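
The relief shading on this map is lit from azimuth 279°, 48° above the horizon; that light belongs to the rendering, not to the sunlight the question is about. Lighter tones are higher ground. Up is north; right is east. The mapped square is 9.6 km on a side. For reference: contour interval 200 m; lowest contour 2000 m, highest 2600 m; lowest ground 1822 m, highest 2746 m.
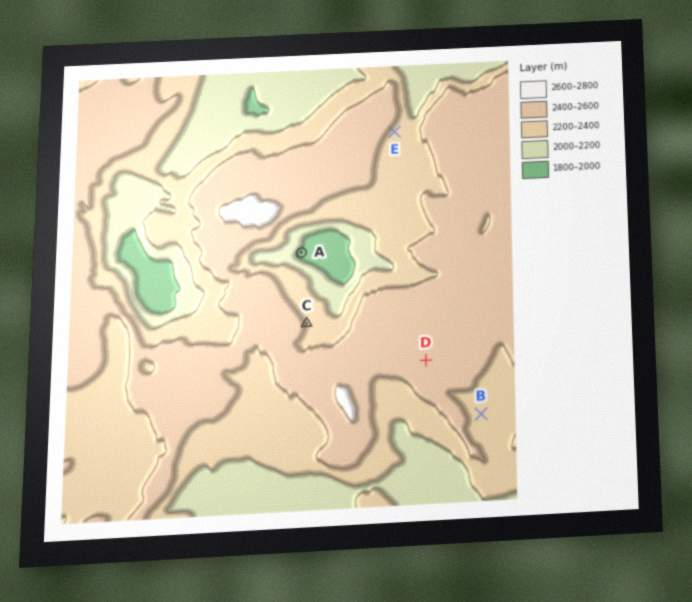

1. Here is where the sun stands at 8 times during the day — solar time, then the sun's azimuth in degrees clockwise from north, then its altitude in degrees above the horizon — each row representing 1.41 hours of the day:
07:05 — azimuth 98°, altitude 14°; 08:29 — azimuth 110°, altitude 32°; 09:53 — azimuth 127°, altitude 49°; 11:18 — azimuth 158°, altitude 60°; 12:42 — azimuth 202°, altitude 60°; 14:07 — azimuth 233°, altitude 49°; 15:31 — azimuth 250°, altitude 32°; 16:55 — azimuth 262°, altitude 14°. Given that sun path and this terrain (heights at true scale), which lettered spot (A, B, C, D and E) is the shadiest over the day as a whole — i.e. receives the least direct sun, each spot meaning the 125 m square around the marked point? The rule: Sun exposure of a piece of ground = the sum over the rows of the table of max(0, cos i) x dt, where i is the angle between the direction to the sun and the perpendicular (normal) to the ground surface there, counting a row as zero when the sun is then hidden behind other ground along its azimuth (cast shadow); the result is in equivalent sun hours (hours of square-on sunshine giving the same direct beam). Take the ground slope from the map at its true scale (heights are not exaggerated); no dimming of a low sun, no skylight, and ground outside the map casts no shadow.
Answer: C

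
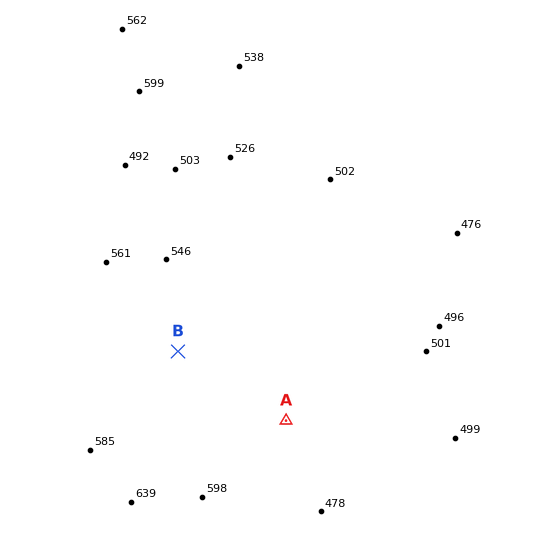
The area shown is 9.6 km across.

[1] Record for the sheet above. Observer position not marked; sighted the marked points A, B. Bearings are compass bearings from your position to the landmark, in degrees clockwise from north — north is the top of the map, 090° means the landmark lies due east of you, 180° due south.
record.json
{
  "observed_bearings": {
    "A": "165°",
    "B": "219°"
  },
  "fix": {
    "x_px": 245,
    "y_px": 268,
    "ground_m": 520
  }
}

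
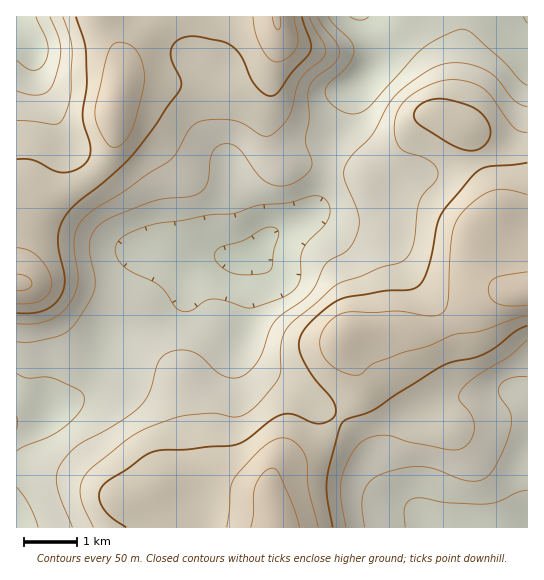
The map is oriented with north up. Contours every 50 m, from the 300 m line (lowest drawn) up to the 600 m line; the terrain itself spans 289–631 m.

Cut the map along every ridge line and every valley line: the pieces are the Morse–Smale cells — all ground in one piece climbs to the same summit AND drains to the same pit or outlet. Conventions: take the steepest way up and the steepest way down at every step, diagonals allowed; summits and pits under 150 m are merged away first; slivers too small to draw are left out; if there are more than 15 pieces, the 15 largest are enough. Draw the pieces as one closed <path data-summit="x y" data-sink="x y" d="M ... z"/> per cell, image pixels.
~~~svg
<path data-summit="278 527" data-sink="245 258" d="M527 16l-163 1 11 24 1 20-8 13-15 13-2 6-7 26-12 24-5 35-11 29-15 13-32 16-22 21-14 2-14-3-9 1-12 6-10 14-7 22-10 10-16 8-28 8-18 13-5 19-11 21-6 9-16 13-24 8-8-7-23-10 1 137 260 0 0-10-6-23 0-14 2-8 9-10 20-8 15-10 12-12 30-43 1-13-16-34 0-5 3-5 46-6 28 5 12-1 20-8 26-22 12-6 37-5z"/><path data-summit="17 283" data-sink="245 258" d="M363 16l-260 1 4 12 10 18 6 19 0 12-8 32 0 28-7 19-14 18-17 12-42 20-8 8-4 8-4 18-3 36 0 113 2 2 21 9 8 7 24-8 8-5 14-17 11-21 5-19 18-13 28-8 16-8 10-10 7-22 10-14 12-6 9-1 14 3 14-2 22-21 32-16 15-13 11-29 5-35 12-24 7-26 2-6 15-13 8-13-1-20z"/><path data-summit="278 527" data-sink="527 527" d="M527 291l-36 4-12 6-26 22-20 8-12 1-28-5-46 6-3 5 0 5 16 34-1 13-30 43-12 12-15 10-20 8-9 10-2 8 0 14 5 16 1 16 250 1z"/><path data-summit="17 283" data-sink="17 17" d="M102 16l-86 1 1 259 2-35 8-26 8-8 42-20 17-12 10-12 9-20 2-33 8-32 0-12-6-19z"/>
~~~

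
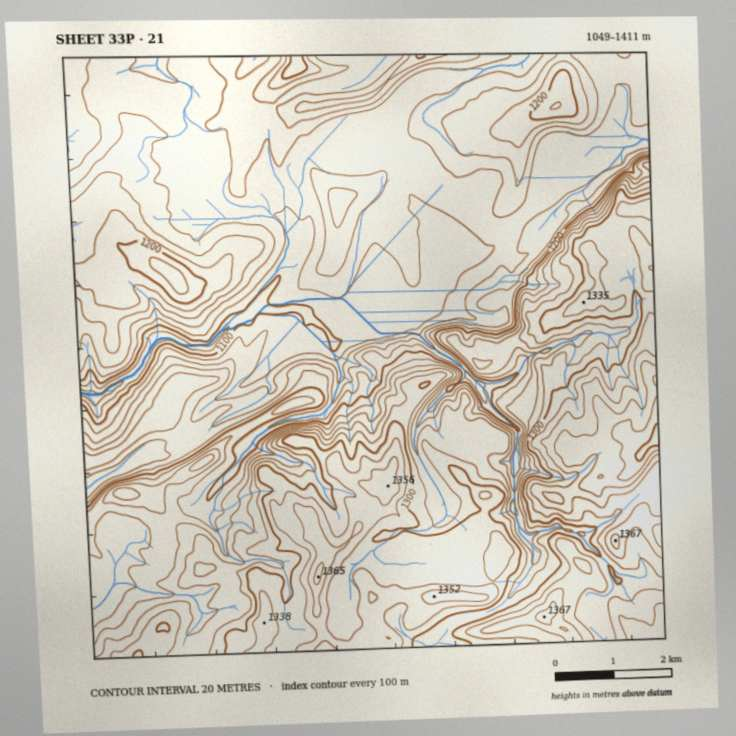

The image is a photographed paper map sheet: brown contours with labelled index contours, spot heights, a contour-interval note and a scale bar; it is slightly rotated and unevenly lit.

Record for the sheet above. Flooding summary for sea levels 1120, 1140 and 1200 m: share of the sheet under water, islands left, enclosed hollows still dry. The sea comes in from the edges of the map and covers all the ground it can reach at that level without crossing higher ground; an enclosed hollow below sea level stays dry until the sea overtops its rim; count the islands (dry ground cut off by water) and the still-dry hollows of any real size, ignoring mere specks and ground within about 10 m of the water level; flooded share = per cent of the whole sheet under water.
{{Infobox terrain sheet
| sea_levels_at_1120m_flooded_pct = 8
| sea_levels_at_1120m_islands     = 0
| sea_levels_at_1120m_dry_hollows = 0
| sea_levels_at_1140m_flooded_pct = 25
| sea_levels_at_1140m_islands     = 1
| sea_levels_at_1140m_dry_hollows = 0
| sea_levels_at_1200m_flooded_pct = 50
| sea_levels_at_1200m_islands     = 2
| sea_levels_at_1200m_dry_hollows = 0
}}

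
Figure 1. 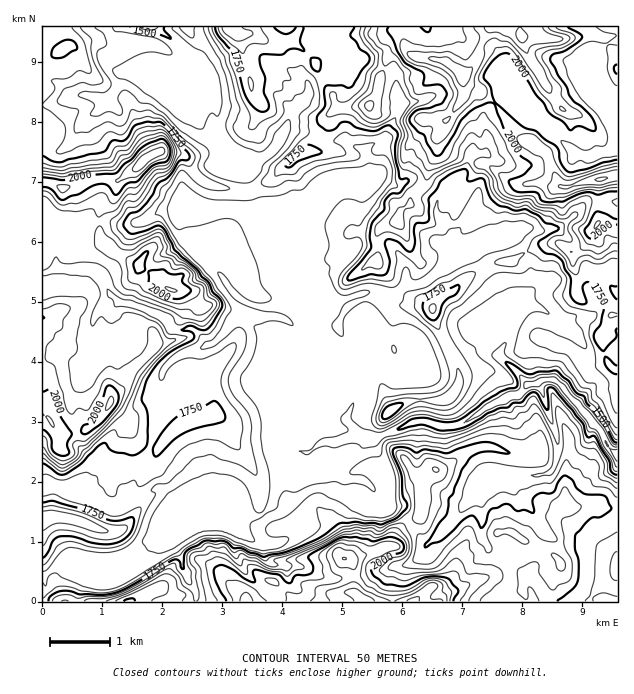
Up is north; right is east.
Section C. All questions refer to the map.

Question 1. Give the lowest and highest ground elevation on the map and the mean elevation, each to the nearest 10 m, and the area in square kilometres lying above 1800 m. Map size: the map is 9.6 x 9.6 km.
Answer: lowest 1330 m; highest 2240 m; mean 1750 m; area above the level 31.3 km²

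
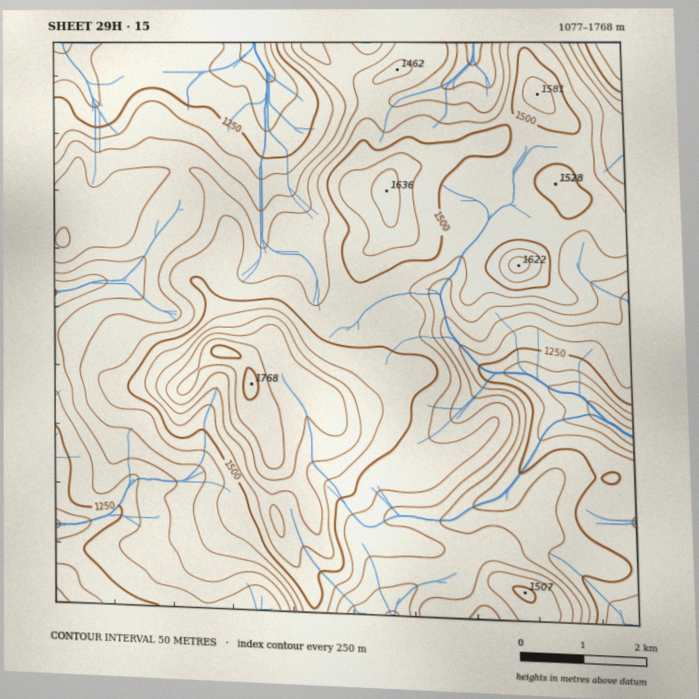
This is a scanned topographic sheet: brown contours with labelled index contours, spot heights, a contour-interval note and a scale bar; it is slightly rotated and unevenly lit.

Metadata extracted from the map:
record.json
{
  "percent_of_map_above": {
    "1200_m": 95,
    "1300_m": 78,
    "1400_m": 53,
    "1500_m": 21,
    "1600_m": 7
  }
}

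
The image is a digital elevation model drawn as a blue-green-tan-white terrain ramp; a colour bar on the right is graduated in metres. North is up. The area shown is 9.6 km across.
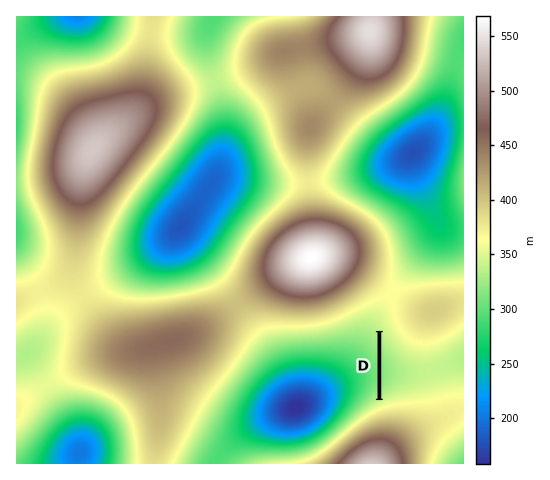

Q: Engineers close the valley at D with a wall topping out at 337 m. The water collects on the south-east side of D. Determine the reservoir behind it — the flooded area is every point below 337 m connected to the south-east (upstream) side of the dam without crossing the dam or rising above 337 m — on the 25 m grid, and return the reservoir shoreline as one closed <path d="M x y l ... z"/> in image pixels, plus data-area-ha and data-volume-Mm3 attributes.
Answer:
<path d="M382 336l0 62 20-12 10-10 0-6-23-23-7-11z" data-area-ha="48" data-volume-Mm3="3.83"/>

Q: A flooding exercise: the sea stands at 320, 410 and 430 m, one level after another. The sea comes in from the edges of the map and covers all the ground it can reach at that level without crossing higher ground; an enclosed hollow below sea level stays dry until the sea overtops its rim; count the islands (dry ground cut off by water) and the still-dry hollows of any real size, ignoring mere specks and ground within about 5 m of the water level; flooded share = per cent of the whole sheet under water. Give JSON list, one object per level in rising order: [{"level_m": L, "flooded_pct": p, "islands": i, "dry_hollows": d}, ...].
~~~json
[{"level_m": 320, "flooded_pct": 22, "islands": 0, "dry_hollows": 1}, {"level_m": 410, "flooded_pct": 74, "islands": 3, "dry_hollows": 0}, {"level_m": 430, "flooded_pct": 82, "islands": 4, "dry_hollows": 0}]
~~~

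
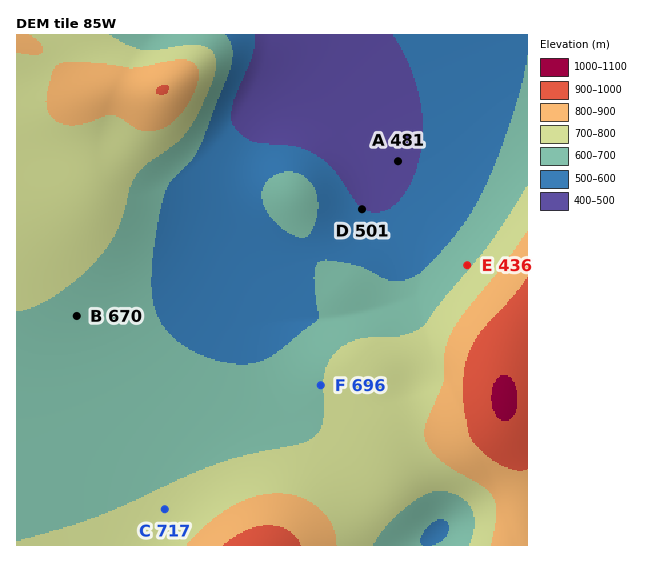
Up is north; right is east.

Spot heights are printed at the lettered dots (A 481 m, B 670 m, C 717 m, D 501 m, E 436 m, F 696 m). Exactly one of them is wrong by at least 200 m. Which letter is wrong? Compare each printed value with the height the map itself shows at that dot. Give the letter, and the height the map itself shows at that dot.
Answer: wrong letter E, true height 686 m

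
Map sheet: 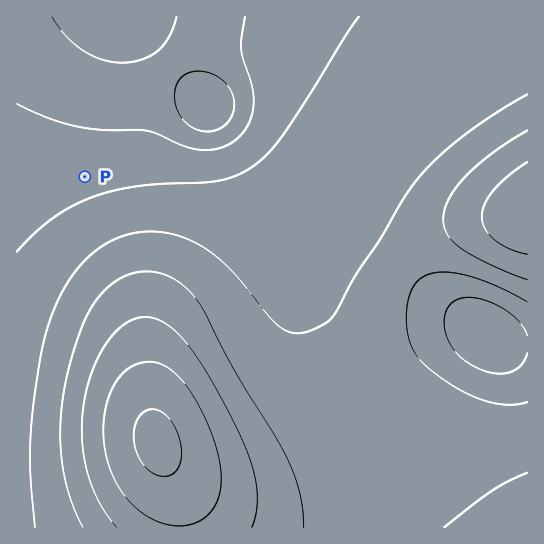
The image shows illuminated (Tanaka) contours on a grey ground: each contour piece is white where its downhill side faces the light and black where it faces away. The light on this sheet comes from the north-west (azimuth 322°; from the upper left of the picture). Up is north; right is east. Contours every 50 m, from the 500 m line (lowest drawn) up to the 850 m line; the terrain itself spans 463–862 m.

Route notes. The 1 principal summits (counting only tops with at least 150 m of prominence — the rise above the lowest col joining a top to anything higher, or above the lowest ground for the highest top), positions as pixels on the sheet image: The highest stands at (157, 442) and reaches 862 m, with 399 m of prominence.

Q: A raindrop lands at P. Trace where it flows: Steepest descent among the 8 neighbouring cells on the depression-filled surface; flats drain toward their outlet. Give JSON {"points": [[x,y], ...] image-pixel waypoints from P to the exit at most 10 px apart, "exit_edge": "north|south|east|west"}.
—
{"points": [[85, 177], [85, 166], [85, 155], [85, 145], [85, 134], [85, 123], [85, 113], [85, 102], [85, 91], [85, 81], [90, 70], [95, 59], [99, 49], [103, 38], [106, 27], [109, 17]], "exit_edge": "north"}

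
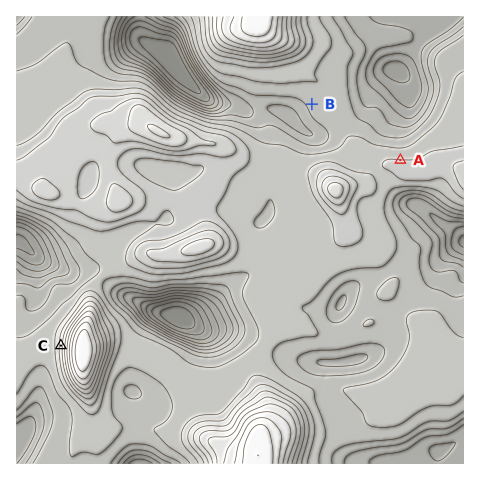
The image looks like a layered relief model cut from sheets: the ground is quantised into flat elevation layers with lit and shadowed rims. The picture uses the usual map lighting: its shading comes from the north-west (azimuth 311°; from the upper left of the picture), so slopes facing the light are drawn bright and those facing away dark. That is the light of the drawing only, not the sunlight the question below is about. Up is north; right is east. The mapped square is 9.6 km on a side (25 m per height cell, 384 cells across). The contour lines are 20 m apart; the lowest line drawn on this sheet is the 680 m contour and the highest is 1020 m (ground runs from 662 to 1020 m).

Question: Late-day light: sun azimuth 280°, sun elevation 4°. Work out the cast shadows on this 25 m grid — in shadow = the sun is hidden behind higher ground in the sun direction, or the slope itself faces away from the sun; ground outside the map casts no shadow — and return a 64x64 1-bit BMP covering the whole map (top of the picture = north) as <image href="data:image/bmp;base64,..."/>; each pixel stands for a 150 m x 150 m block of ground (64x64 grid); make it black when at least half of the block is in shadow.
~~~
<image width="64" height="64" href="data:image/bmp;base64,Qk0+AgAAAAAAAD4AAAAoAAAAQAAAAEAAAAABAAEAAAAAAAACAAATCwAAEwsAAAIAAAAAAAAA////AAAAAAAAB+AAD///wAADwAAP//+AAAGAAA////AAAAAAD//x+AAAAAAP/8DzgAAAAAn/gGPAAAAAAf8AA+AeAAAB/AAB4B/gAAHwAABgP/wAAYAAAGA//wAAAAAAAD//gAAAAAAAP//AAAAAAAA//+AAAAAAAD//4AAAAAAAP//wAAAAAAA///gAAAAAAD//+AAAAAAAP//4AAAAAAA///AAAAAAAD//4AAAAAAAH//AABwAAAAf/4AADgAAAB//wAAOAAAAH8+AAA8AAAAHDgAABwAAAAAAAAAAAACAAAAAAAAAIcAAAH8AAAB4AAAAP+AAAH8AAAAf4AAAPwAAAA/gAAAfAAAAB8AAAB8AAAAHAAAAPwABAAAAAAB4AAGAAAAAh/gAAOAAAAH/8AAAYAQAA//gAAAABgAD/8AAgAAAAAPgAADAAAAAAYAAAAAAAAAAAAAAAAAAAAAAAAABAAAAAAAAAAAAAMAAAAAAAADBwAAAAAAAAMEAAAAAAAAAAAAAAAAAAAIAAAAAAAAAD/gAAAAAAAAf+AAAgAAAAB/4AAHEAAAAH/gAAcQAAAAf8AAB5AAAAB/AAAH+AAAAP4AAAf8AAAI/gAAA/4AAD/8AB///gAAP/wAP///AAA//AA///8AAD/4AD///gAAP/gAP//gAAA/4AA//gAAAB8AAD/4AAA=="/>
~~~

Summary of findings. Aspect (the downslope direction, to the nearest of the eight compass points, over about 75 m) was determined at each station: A N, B SW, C W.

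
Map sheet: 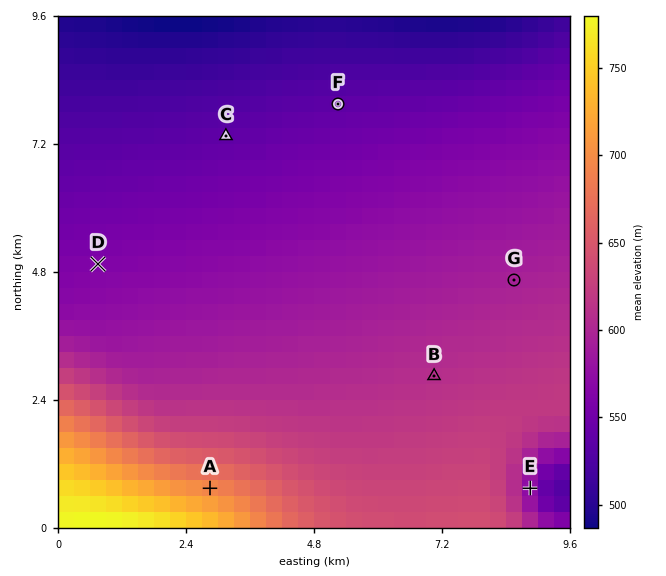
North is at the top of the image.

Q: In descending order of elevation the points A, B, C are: A B C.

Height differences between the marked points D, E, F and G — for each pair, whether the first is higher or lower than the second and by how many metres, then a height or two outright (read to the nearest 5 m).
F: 60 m lower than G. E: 40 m higher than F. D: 35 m lower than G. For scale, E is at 575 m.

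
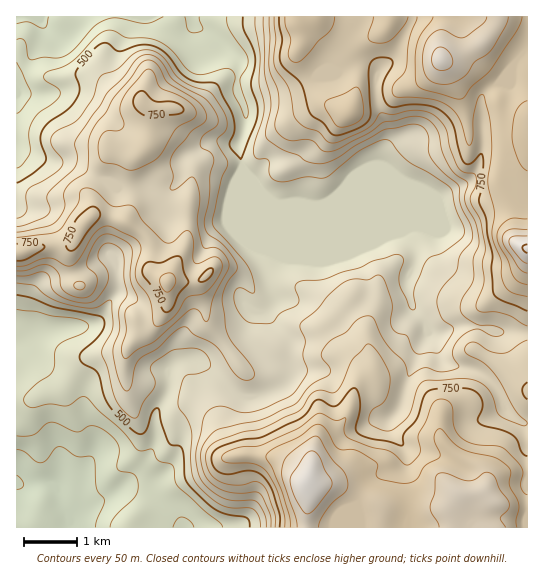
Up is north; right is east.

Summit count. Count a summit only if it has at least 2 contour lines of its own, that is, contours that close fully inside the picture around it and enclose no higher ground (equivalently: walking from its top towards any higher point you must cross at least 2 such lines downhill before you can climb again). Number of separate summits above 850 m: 0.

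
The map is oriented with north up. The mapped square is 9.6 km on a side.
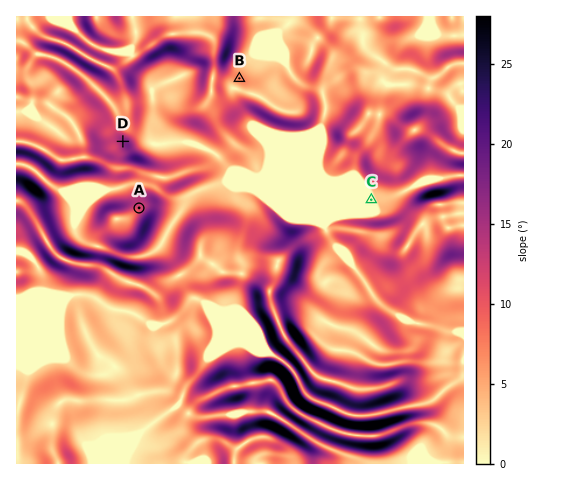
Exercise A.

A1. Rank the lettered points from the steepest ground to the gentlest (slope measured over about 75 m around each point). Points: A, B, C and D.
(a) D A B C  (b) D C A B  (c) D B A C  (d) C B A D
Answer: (a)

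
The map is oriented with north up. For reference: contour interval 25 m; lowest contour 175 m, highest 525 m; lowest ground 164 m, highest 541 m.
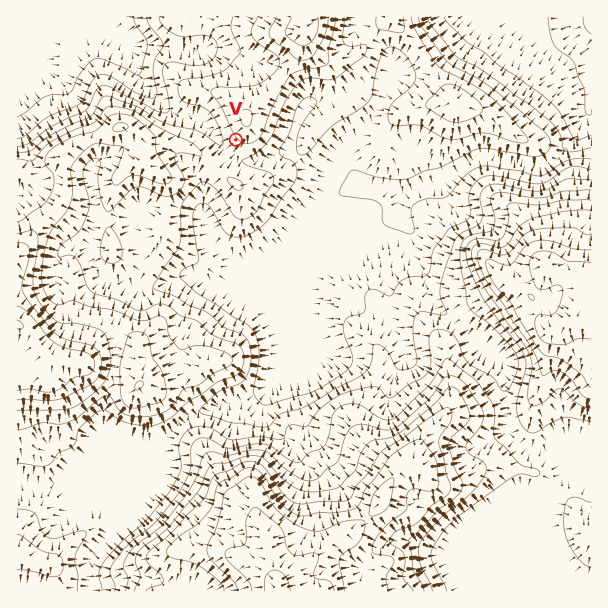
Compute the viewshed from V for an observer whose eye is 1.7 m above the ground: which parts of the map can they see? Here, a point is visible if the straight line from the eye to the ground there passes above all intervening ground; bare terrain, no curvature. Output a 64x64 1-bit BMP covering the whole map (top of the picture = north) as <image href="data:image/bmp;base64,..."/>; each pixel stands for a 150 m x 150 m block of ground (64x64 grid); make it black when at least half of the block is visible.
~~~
<image width="64" height="64" href="data:image/bmp;base64,Qk0+AgAAAAAAAD4AAAAoAAAAQAAAAEAAAAABAAEAAAAAAAACAAATCwAAEwsAAAIAAAAAAAAA////AAAAAAAAAAAAAAAAAAAAAAQAAAAAAAAAAAAAAAAAAAABAAAAAAAHAAHAAAAAAAP+AeAAAAAAAfwB8AAAAAAAfB/8AAAAAAA8H/4AAAAAADwf/wAAAAAAHZ//gAAAAAAP//+AAAAAAA///8AAAAAAB///4AAAAAAH///4AAAAAAP///wAAAAAAAH/+AAAAAAAAf/8AAAAAAAA//4AAAAAAAD//wCAAAAAAH//AYAAAAAAP/+BgAAAwAAf/4HAAAfAAA//wcAAR+AAD//D4AHD+AAH34PgD8P/AAf/B+Afx/wAD/8L4D/H8AAP/4fgf//wAA//5/D//8AAD//vwP/7gAAP//+A//AAAA///wCDAAAAD/2eAAAAAAAH8BxAAAAAAAeAHMAAAAAABgAYAAAQAAAAAAAAAAAAAAAAAAAAAAAAAAAAAAAAgAAAAAAAAAAAAAAAAAAAAAAAAAAAAAAAAAAAAAAAAAAAAAAAAAAAAGDgAAAAAAAAwfAAAAAAAAHDwAAAAAAAA4+AAAAAAAAD/4AAAAAAAAP/gAAAAAAAD/4AAAAAAAAP/AAAAAAAAAc8AAAAAAAAHjwAAAAAAAA4GAAAAAAAADAAAAAAAAAAIAAAAAAAAAAAAAAAAAAAAAAAAAAAAAAAAAAAAAAAADAAAAAAAAAA4AAAAAAAAADAAAAAAAAAAA=="/>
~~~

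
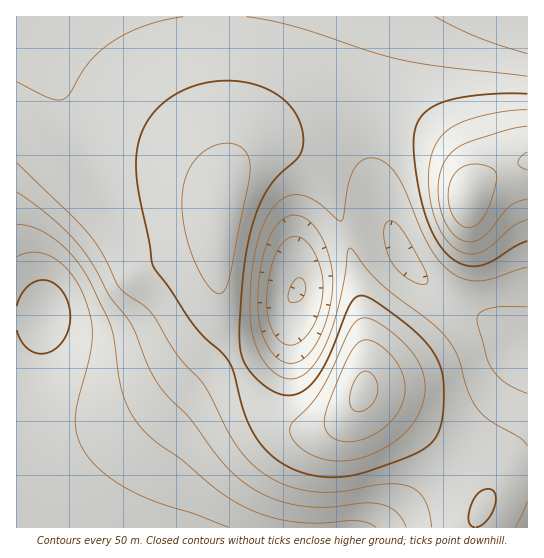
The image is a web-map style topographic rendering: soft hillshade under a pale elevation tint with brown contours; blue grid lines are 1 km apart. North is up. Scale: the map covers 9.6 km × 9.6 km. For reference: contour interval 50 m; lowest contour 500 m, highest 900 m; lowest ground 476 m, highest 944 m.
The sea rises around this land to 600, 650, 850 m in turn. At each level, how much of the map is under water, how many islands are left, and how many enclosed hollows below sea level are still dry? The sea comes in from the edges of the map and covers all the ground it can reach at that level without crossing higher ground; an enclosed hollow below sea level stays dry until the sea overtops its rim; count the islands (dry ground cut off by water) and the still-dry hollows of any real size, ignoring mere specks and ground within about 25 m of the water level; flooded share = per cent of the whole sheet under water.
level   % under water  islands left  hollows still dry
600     14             0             1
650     21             0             1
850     95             1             0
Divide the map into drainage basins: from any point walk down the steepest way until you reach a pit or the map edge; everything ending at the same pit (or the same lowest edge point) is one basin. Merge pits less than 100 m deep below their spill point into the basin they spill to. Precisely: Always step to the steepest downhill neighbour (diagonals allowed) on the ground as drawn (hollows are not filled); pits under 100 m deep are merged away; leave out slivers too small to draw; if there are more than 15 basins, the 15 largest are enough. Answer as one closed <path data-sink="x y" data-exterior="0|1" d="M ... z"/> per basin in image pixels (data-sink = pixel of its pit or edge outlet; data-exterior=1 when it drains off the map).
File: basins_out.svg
<path data-sink="46 313" data-exterior="0" d="M18 125l-2 1 1 402 459-1 1-10 8-15-1-7-8-13-39-39-52-38-22-12-8 16-17 14-20 6-17 0-22-8-18-16-12-18-13-26-13-39-6-56 3-56-5-5-21-5-35 0-44 9-17-2-29-26-21-26z"/><path data-sink="299 289" data-exterior="0" d="M370 105l-36 2-29 9-44 21-12 8-17 20-9 25-6 55 3 58 7 34 9 24 17 33 8 11 18 16 22 8 17 0 11-2 17-10 9-8 8-16 55 35 28 23 26 26 13 22-9 22 1 7 50 0 1-366-17 3-18 8-15 10-9 12-1-18-3-10-10-17-16-15-20-14-17-8z"/><path data-sink="527 17" data-exterior="1" d="M527 16l-510 0-1 109 32 30 21 26 29 26 17 2 44-9 35 0 21 5 4 4 9-36 9-16 12-12 41-22 33-14 20-4 27 0 32 8 17 8 20 14 16 15 10 17 3 10 1 18 9-12 15-10 35-12z"/>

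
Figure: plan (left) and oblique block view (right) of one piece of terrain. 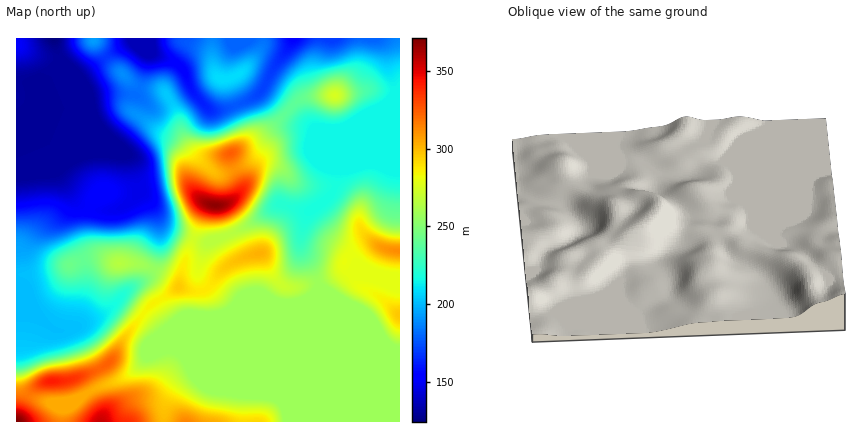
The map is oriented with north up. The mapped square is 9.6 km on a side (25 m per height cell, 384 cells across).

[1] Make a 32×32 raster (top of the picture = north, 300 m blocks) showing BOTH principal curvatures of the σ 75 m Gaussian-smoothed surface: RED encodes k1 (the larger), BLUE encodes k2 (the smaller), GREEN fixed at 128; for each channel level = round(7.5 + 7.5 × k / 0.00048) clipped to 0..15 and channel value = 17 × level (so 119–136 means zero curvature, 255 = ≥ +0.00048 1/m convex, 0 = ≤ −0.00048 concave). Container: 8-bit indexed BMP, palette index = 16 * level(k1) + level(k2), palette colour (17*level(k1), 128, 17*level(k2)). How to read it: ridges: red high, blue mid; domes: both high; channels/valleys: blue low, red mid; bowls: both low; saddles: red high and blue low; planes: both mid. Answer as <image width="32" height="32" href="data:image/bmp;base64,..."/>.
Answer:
<image width="32" height="32" href="data:image/bmp;base64,Qk02CAAAAAAAADYEAAAoAAAAIAAAACAAAAABAAgAAAAAAAAEAAATCwAAEwsAAAABAAAAAAAAAIAAABGAAAAigAAAM4AAAESAAABVgAAAZoAAAHeAAACIgAAAmYAAAKqAAAC7gAAAzIAAAN2AAADugAAA/4AAAACAEQARgBEAIoARADOAEQBEgBEAVYARAGaAEQB3gBEAiIARAJmAEQCqgBEAu4ARAMyAEQDdgBEA7oARAP+AEQAAgCIAEYAiACKAIgAzgCIARIAiAFWAIgBmgCIAd4AiAIiAIgCZgCIAqoAiALuAIgDMgCIA3YAiAO6AIgD/gCIAAIAzABGAMwAigDMAM4AzAESAMwBVgDMAZoAzAHeAMwCIgDMAmYAzAKqAMwC7gDMAzIAzAN2AMwDugDMA/4AzAACARAARgEQAIoBEADOARABEgEQAVYBEAGaARAB3gEQAiIBEAJmARACqgEQAu4BEAMyARADdgEQA7oBEAP+ARAAAgFUAEYBVACKAVQAzgFUARIBVAFWAVQBmgFUAd4BVAIiAVQCZgFUAqoBVALuAVQDMgFUA3YBVAO6AVQD/gFUAAIBmABGAZgAigGYAM4BmAESAZgBVgGYAZoBmAHeAZgCIgGYAmYBmAKqAZgC7gGYAzIBmAN2AZgDugGYA/4BmAACAdwARgHcAIoB3ADOAdwBEgHcAVYB3AGaAdwB3gHcAiIB3AJmAdwCqgHcAu4B3AMyAdwDdgHcA7oB3AP+AdwAAgIgAEYCIACKAiAAzgIgARICIAFWAiABmgIgAd4CIAIiAiACZgIgAqoCIALuAiADMgIgA3YCIAO6AiAD/gIgAAICZABGAmQAigJkAM4CZAESAmQBVgJkAZoCZAHeAmQCIgJkAmYCZAKqAmQC7gJkAzICZAN2AmQDugJkA/4CZAACAqgARgKoAIoCqADOAqgBEgKoAVYCqAGaAqgB3gKoAiICqAJmAqgCqgKoAu4CqAMyAqgDdgKoA7oCqAP+AqgAAgLsAEYC7ACKAuwAzgLsARIC7AFWAuwBmgLsAd4C7AIiAuwCZgLsAqoC7ALuAuwDMgLsA3YC7AO6AuwD/gLsAAIDMABGAzAAigMwAM4DMAESAzABVgMwAZoDMAHeAzACIgMwAmYDMAKqAzAC7gMwAzIDMAN2AzADugMwA/4DMAACA3QARgN0AIoDdADOA3QBEgN0AVYDdAGaA3QB3gN0AiIDdAJmA3QCqgN0Au4DdAMyA3QDdgN0A7oDdAP+A3QAAgO4AEYDuACKA7gAzgO4ARIDuAFWA7gBmgO4Ad4DuAIiA7gCZgO4AqoDuALuA7gDMgO4A3YDuAO6A7gD/gO4AAID/ABGA/wAigP8AM4D/AESA/wBVgP8AZoD/AHeA/wCIgP8AmYD/AKqA/wC7gP8AzID/AN2A/wDugP8A/4D/AMu3poSUp7m4hpiYhYWoqbe4uKenuaiEh3eHh4eHh4eHpYJidHSCp8mnhoZ2lqeXdnaFdYWFlIaHh4eHh4eHh4e01KWVlIGQk6a3uJeXh4Z0dYV2doaHh4d3d4eHh4eHh9P3+vj46KWCgIOXp4eHdXd3d3eHh4eHh4eHh4eHh4d3UZPH1+f39ui3knSGl4d2d3eHd3eHh4eHh4eHh4eHh3dzgIBxc4W2+PqWY3WGhoeHh4d3h4eHh4d3d4eHh3eHh4eGhHNycWO297Vjd4eHh4eHh4d3d4eHh4eHh4eHd4eUh4d3d3Z0YnLn95Z0dod3h4eHh4eHd3eHd3eHh3d3g7eHh4eHh3d1coP314d1dXeHh4eHh4eHd4d3d3d3d3WEyXeHh4eHd3eFcZX4t5d1dISVhYd3d4eHh4d3h4d0hMa4d4eGh4d3h5dzcKbXxri3uKiHdXZ2hZaWhneFhKfHp4Z3hoaXl4aGpoZygISnyZaWt5d2dXWnt7enhZanp4eGd4eGlqmplpaoube1pJXHhoWnt5eHl8aUhpaVqJeHhoWEh4amubmWlqi5uMi1o9eohZe4yLe5yIR0dXaomIaFlqeHlqWnuLfIyLiomHRxx9d1dYaXuLrKhHOGh5enhbf4+JiHhYSGuLinp7e3dGGV5JNxgYOWqbiUdIWYh5an5raFiJeHdYOTg3JihKWEYZHis6OhkJCUlZWGhYaGp9mmZGSHh5iHdoWEdHR0hXRgkvfq+vvHoHB0hYZ2dXWX6ZZ1d3eHiIeGh5iIh4Z2YnDH+vn4+PjIcWJ1hoaGdITXpoaHdoaHdoaIiJiYh4ZwkPr4t3V05/mlcZeol5eGhaaWdnZ2hnZ2h4iYmJeXloCj+deFYnOk6NaSt6eWhoeGhpaGdneHd3eGhoaGdnZ0YMX4ppOVp6SUxqa3hnV3d3eHh4d3h4d3d4eHh4d3dGJz9Men1vf66pWXqIZldnd3h4eHh3eHd4eHh4eHh3Rzhda1ptbEtdj414aXl4V2d4d3d4eHh4eHh4eHh4eEhJbWxpbIxFJCc7bnx6aGdnZ2hYaHd3d3h3d3h4d3hZO42Ld1ddenY1KBgZW21seGdYSkk4R3h3eHh3d3d3eElcindnWm1oSAg5OBcGOV18elt9vIlYWFh4eHd3d3d3R1pZaGp9mmcJOoqJeEcXSouLbY28m1uKeGh4eHh3d1dJe4x7W3ypSAqMq4uKiDgpeohpe5t4WYhoaGhoeHhnSFt9q4hHWkkXO3uJa42ZaChKiXlYa2l5iGl5iXl4aTlrazpYVjY5OFlqe3dXW3t4WChqiGZYaol4aHmZeGhLXa3LiFdHeEqLmnl6d2doWnqIR0lYVlhZR0dYY="/>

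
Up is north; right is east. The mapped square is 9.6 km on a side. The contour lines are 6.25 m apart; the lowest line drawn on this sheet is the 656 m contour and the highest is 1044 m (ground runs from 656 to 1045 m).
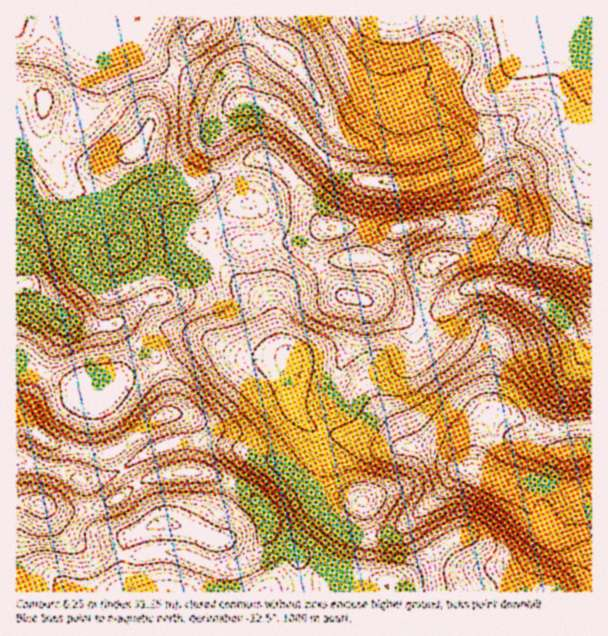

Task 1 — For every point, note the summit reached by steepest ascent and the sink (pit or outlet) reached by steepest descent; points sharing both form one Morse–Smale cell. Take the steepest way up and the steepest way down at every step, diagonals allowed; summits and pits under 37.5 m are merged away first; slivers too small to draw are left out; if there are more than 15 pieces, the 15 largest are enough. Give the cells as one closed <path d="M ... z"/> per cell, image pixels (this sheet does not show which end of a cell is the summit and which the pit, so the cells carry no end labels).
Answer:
<path d="M503 412l-11 2-5 5-6 12-5 16-2 23-13-1-5 3-18 25-31 26-17 11-13 2-14 0-19-6-14-10-12-14 0-17 6-18 1-22 7-11 8-3-19-3-15-10-2 1 0 9-4 8-12 11-15 7-19-2-21-10-21-4-35 0-24 8-30 19-25 11-15 0-15-8-51-12-1 131 575 1 1-164-16-1-27 3-13-3z"/><path d="M72 16l-56 1 0 348 23 5 42 20 20 1 15-11 23-36 10-10 10-6 9 0 36 9 36 19 48 2-8-13-10-40-10-10-24-15-19-19-17-27 28-23 19-8-13-30-3-3-24 11-16 1-21-8-29-22-7-2 11-13 6-14 3-16 21-36-16-7-16-12-10-11-2-13-6 6-12 6-18 2-16-12z"/><path d="M591 16l-307 0-14 10-23 36-6 13 0 23 4 5 13 0 20 6 57 57 21 12 19 4 42 2 23-8 24-4 16-8 26-22 21-8 40 0 24 11z"/><path d="M266 157l-17 3-17 11 10 20 4 10 6 4 4 5 4 47 14 52 3 26 6 15 7 10 0 41 5 12 19 15 31 8 30 12 30 0 20-3 12 1 9 5 18 17 10 2 4-30 10-26-20-42-11-13-27-24-8-19-14 0-18-9-26-7 8-6 4-7 15-51 5-6-72-2-10-12-10-21-14-19-14-13z"/><path d="M258 103l-22 1-12 12-7 13 0 12 13 29 3 0 16-10 17-3 10 6 14 13 14 19 10 21 10 12 71 1-7 16-12 42-4 7-8 6 26 7 18 9 14-1 4-33 6-18 20-6 27-2 28-6 45 0 8-4 11-15 15-39 6-46-19-10-54 0-13 6-26 22-16 8-24 4-23 8-42-2-19-4-21-12-28-26-25-28-10-6z"/><path d="M210 342l-12 1-45 27-28 8-24 13-20-1-42-20-22-4-1 93 52 13 15 8 15 0 25-11 30-19 24-8 35 0 21 4 16 8 20 4 9-1 10-6 12-11 6-14-2-4-9-9-5-12 0-41-8-4-42 0z"/><path d="M492 284l-22 4-11 6-16 16-20 6 3 11 4 8 22 19 16 18 21 44 6-4 8 0 33 15 13 3 42-3 1-70-10-3-16-30-12-16-48-20z"/><path d="M344 436l-9 0-9 8-2 27-6 18 0 17 21 22 17 7 21 1 22-7 33-27 24-30 5-3 8-1-10-4-13-13-9-5-12-1-20 3-30 0z"/><path d="M591 157l-5 35-8 23-7 16-11 15-12 6-41-2-28 6-27 2-20 6-6 18-4 33 6 1 15-6 16-16 11-6 15-4 16 2 27 12 12 3 14 7 12 16 16 30 9 2z"/><path d="M179 72l-5 0-6 14-11 15-6 15-1 12-10 16-6 6 7 2 35 24 15 6 10 0 29-11-13-30 0-12 7-13 12-12 6-2-3 0-15-14-12-6z"/><path d="M282 16l-75 0-3 14-20 18-9 23 37 11 12 6 15 14 3 0 0-31 28-45z"/><path d="M249 204l-13 2-8 5-28 23 17 27 19 19 24 15 10 10 3 13 1-9-8-24-7-37-3-38z"/><path d="M206 16l-68 0-6 13 0 9 7 10 11 10 24 12 10-22 20-18z"/><path d="M168 328l-9 0-6 3-14 13-12 16-11 18 1 2 36-10 45-27 18-1-12-5z"/><path d="M137 16l-63 0-1 2 3 8 8 10 11 6 12 0 18-8 9-10z"/>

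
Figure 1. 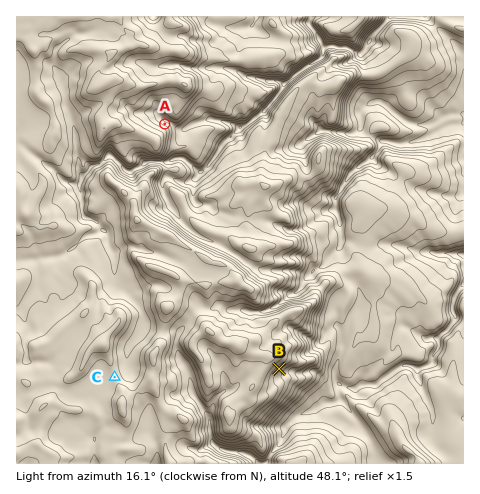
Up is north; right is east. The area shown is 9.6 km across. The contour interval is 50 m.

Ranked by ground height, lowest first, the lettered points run A B C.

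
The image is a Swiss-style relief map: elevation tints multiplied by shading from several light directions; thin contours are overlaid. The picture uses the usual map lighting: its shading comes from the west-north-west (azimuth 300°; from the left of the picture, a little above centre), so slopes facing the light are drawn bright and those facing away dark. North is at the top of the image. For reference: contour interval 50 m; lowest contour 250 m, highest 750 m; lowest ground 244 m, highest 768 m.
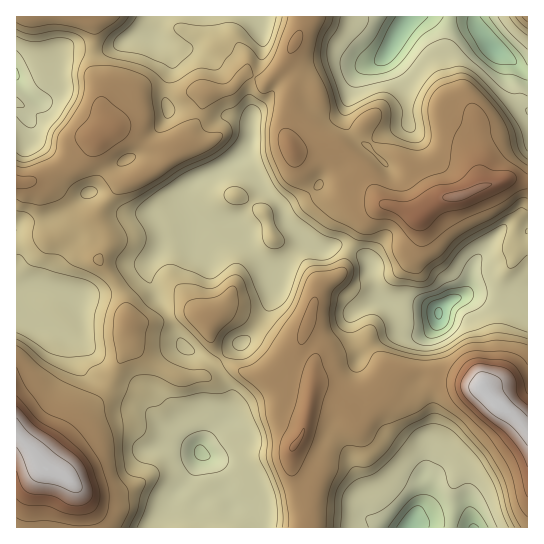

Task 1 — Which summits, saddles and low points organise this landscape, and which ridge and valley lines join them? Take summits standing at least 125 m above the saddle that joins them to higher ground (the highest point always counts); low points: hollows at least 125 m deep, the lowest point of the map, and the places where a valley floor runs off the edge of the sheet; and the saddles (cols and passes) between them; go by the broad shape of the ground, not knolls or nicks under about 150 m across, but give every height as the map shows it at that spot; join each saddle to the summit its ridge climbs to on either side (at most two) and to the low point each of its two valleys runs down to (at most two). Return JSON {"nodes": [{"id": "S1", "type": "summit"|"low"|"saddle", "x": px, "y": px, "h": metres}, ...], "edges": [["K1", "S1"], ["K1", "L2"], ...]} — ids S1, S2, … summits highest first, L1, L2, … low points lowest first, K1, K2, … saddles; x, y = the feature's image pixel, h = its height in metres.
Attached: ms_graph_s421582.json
{"nodes": [
{"id": "S1", "type": "summit", "x": 498, "y": 405, "h": 768},
{"id": "S2", "type": "summit", "x": 47, "y": 467, "h": 766},
{"id": "S3", "type": "summit", "x": 458, "y": 197, "h": 711},
{"id": "S4", "type": "summit", "x": 527, "y": 17, "h": 574},
{"id": "L1", "type": "low", "x": 438, "y": 313, "h": 244},
{"id": "L2", "type": "low", "x": 494, "y": 49, "h": 254},
{"id": "L3", "type": "low", "x": 409, "y": 527, "h": 264},
{"id": "L4", "type": "low", "x": 201, "y": 453, "h": 341},
{"id": "L5", "type": "low", "x": 17, "y": 75, "h": 341},
{"id": "K1", "type": "saddle", "x": 309, "y": 503, "h": 591},
{"id": "K2", "type": "saddle", "x": 422, "y": 373, "h": 583},
{"id": "K3", "type": "saddle", "x": 291, "y": 74, "h": 580},
{"id": "K4", "type": "saddle", "x": 201, "y": 115, "h": 548},
{"id": "K5", "type": "saddle", "x": 119, "y": 289, "h": 523},
{"id": "K6", "type": "saddle", "x": 170, "y": 318, "h": 488},
{"id": "K7", "type": "saddle", "x": 350, "y": 249, "h": 467},
{"id": "K8", "type": "saddle", "x": 514, "y": 238, "h": 463},
{"id": "K9", "type": "saddle", "x": 527, "y": 73, "h": 337}],
"edges": [["K1", "S1"], ["K1", "L3"], ["K1", "L4"], ["K2", "S1"], ["K2", "L1"], ["K2", "L3"], ["K3", "S3"], ["K3", "L1"], ["K3", "L2"], ["K4", "S3"], ["K4", "L1"], ["K4", "L5"], ["K5", "S2"], ["K5", "S3"], ["K5", "L1"], ["K6", "S1"], ["K6", "S2"], ["K6", "L1"], ["K6", "L4"], ["K7", "S1"], ["K7", "S3"], ["K7", "L1"], ["K8", "S1"], ["K8", "S3"], ["K8", "L1"], ["K9", "S3"], ["K9", "S4"], ["K9", "L2"]]}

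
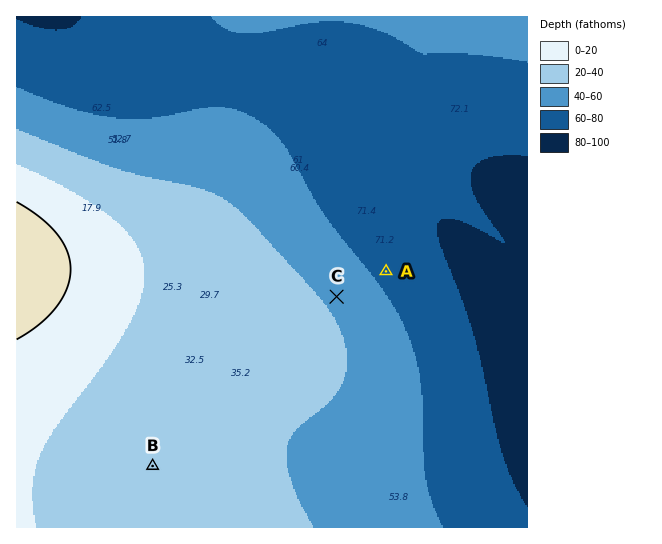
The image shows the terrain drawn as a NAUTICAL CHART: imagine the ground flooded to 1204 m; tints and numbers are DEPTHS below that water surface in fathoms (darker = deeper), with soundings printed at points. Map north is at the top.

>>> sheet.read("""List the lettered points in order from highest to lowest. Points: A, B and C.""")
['B', 'C', 'A']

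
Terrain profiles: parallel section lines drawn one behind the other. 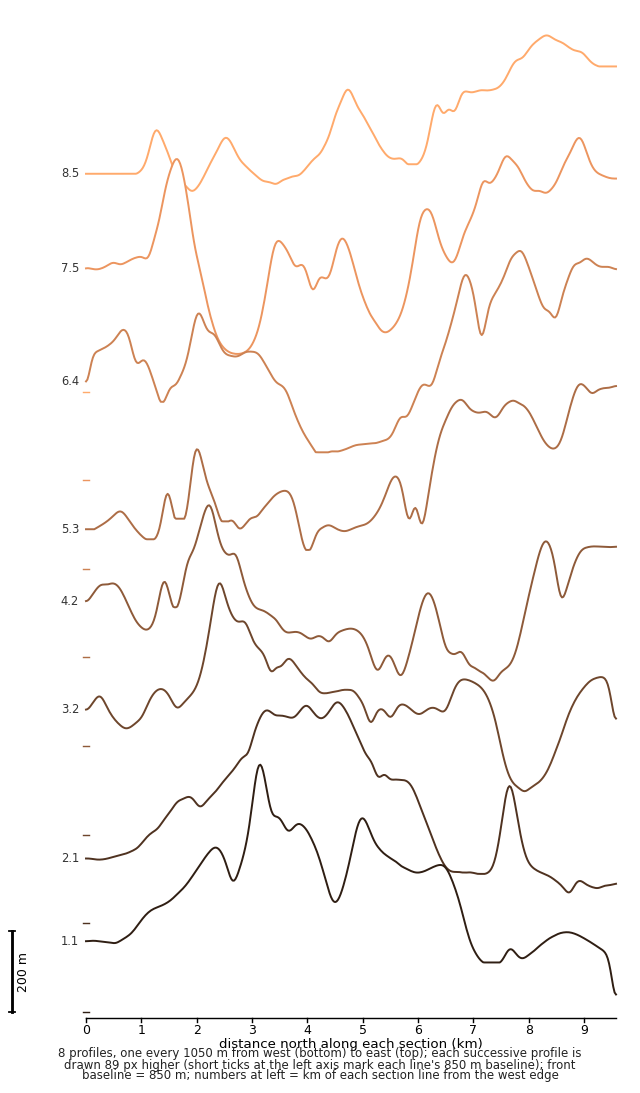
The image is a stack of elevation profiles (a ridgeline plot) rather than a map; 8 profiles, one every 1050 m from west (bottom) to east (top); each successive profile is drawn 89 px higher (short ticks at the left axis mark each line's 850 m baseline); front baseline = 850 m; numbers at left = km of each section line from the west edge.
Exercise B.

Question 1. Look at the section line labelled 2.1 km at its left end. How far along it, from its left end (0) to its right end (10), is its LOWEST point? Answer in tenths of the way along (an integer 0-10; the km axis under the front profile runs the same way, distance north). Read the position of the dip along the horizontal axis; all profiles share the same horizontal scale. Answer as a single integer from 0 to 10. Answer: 9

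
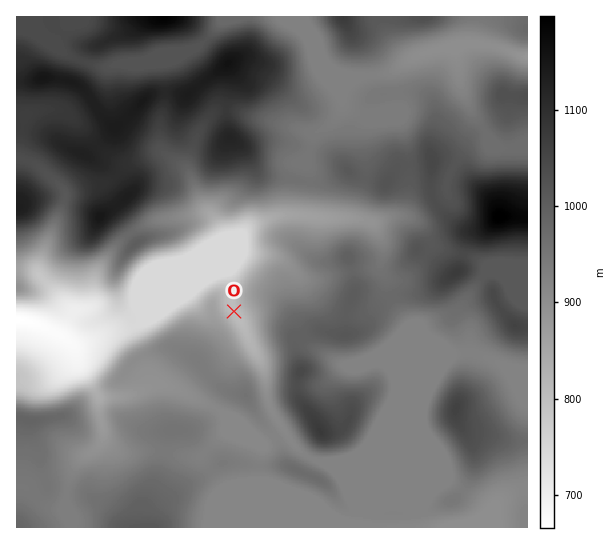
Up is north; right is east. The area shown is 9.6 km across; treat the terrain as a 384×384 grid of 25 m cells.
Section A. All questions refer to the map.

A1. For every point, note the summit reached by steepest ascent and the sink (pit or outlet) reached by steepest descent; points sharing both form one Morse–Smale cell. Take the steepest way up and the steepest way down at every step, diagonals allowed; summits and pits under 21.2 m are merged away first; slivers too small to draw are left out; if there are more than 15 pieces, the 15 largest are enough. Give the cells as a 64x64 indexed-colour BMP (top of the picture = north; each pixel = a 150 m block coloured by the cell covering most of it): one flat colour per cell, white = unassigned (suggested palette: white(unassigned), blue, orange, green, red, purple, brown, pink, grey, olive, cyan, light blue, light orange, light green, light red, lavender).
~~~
<image width="64" height="64" href="data:image/bmp;base64,Qk12CAAAAAAAAHYAAAAoAAAAQAAAAEAAAAABAAQAAAAAAAAIAAATCwAAEwsAABAAAAAAAAAA////ALR3HwAOf/8ALKAsACgn1gC9Z5QAS1aMAMJ34wB/f38AIr28AM++FwDox64AeLv/AIrfmACWmP8A1bDFAAAAAAVVVVVVX///////////////8AAAAAAHd3d3dwAAAAAABVVVVVVf//////////////AAAAAAAHd3d3d3AAAAAAxVVVVVVVX/////////////AAAAAAAAd3d3d3cAAAAMzFVVVVVVVV///////////wAAAIjXd3d3d3d3d3AAAMzMVVVVVVVVVf////////AAAAAAiN13d3d3d3d3dwDMzMzFVVVVVVVVVf/////wAAAAAAiI3Xd3d3d3d3d3d8zMzMVVVVVVVVVVVf///wAAAAAACIjd13d3d3d3d3d3zMzMxVVVVVVVVVVVX///AAAAAACIiN3Xd3d3d3d3d3fMzMzMVVVVVVVVVVVVVVUAAAAIiIiI3d13d3d3d3d3d8zMzMzFVVVVVVVVVVVVVVAAABiIiIiN3Xd3d3d3d3d3zMzMzMxVVVVVVVVVVVVVQAABEYiIiI3dd3d3d3d3d3fMzMzMzMVVVVVVVVVVVUREQBERiIiIiN3Xd3d3d3AAAMzMzMzMxVVVVVVVVVVURERBERGIiIiI3dd3d3cAAAAAzMzMzMzFVVVVVVVVVUREREERGIiIiIjd3Xd3cAAAAADMzMzMzFVVVVVVVVVVREREEREYiIiIiI3dd3dwAAAAAMzMzMzMVVVVVVVVVUREREQREYiIiIiIjd3Xd3AAAAAAzMzMzMxERFVVVVVEREREQREYiIiIiIiI3dd3dwAAAADMzMzMzEREREVVRERERERBERiIiIiIiIjd13d3AAAAAAzMzMzEREREREREREREREERGIiIiIiIiN3dd3cAAAAAAADMzEREREREREREREREQREYiIiIiIiN3d3XdwAAAAAAAADMRERERERERERERERBERiIiIiIiI3d3dd3AAAAAAAAAMxERERERERERERERBERGIiIiIiIiN3d3XcAAAAAAAAABEREREREREREREREEREYiIiIiIiI3d3d3QAAAAAAAACqpEREREREREREREERERiIiIiIiIiN3d3dAAAAAAAAAKqqqkREREREREREQRERERiBEYiIiI3d3dAAAAAAAAAAqqqqqqREREREREQRERERERERGIiIjd3d0AAAAAAAAAAKqqqqqkRERERERBEREREREREYiIjd3d3QAAAAAAAAAJmaqqqqpERERERBEREREREREREYiN3d3dAAAAAAAAAAmZmqqqqqREREREERERERERERERGN3d3dAAAAAAAAAAmZmaqqqqqkREREQRERERERERERERAADd0AAAAAAAAAmZmZqqqqqqoRRERBERERERERERERAAAADQAAAAAAAAmZmZmqqqqqqqERREEREREREREREREiIAAAAAAAAAAACZmZmaqqqqqqqhERERERERERERERESIiAAAAAAIiIgAJmZmZmqqqqqqqoRERERERERERERERIiIgAAAAIiIiAAmZmZmZqqqqqqqqEREREREREREREREiIiAAAiIiIiIAAJmZmZmaqqqqqqqhERERERERERERESIiIiIiIiIiIgAAmZmZmZmqqqqqqqruERERERERERESIiIiIiIiIiIiAAAJmZmZmZqqqqqqru7hERERERERERIiIiIiIiIiIiIAAAmZmZmZmZmqqqqu7u7hERERERERIiIiIiIiIiIiIgAAAJmZmZmZmZmZme7u7u7u7iIiIiIiIiIiIiIiIiIiAAAAmZmZmZmZmZme7u7u7u7uIiIiIiIiIiIiIiIiIiIAAACZmZmZmZmZmZ7u7u7u7u4iIiIiIiIiIiIiIiIiIgAAADM5mZmZmZmZ7u7u7u7u7uIiIiIiIiIiIiIiIiIiAAADMzMzmZmZmZnu7u7u7u7gBmIiIiYiIiIiIiIiIiIAADMzMzM5mZmZme7u7u4AAAAGZmJmZmIiIiIiIiIiIgAzMzMzMzOZmZkA7u7u7gAAAGZmZmZmZmYiIiIiIiIiMzMzMzMzMzM5kADu7u7gAAAAZmZmZmZmZmZiIiIiIiIzMzMzMzMzMzMAAO7u7gAAAAAGZmZmZmZmZmZmIiIgIgMzMzMzMzMzMwAA7u7gAAAAAAZmZmZmZmZmZmZiIAAAAzMzMzMzMzMzAAAO7uAAAAAABmZmZmZmZmZmZmYgAAADMzMzMzMzMzMAAADuAAAAC7u7tmZmZmZmZmZmZgAAADMzMzMzMzMzMwAAAO4AC7u7u7u7ZmZmZmZmZmZgAAAAMzMzMzMzMzMzAAAAALu7u7u7u7u2ZmZmZmZmZmAAAAAzMzMzMzMzMzMwAAAAu7u7u7u7u7ZmZmZmZmZmAAAAADMzMzMzMzMzMzAAAAALu7u7u7u7tmZmZmZmZmYAAAAAMzMzMzMzMzMzMAAAAAu7u7u7u7u2ZmZmZmZmZgAAAAAzMzMzMzMzMzMAAAAAC7u7u7u7u7AAZmZmZmZgAAAAADMzMzMzMzMzMwAAAAALu7u7u7uwAAAAAGZmZmAAAAAAMzMzMwAAAAADMAAAAAu7u7u7uwAAAAAABmZmYAAAAAAzMzMAAAAAAAAAAAAAAAu7u7u7AAAAAAAAAGZgAAAAADMzMAAAAAAAAAAAAAAAC7u7u7AAAAAAAAAAAAAAAAAAMzAAAAAAAAAAAAAAAAALu7u7sAAAAAAAAAAAAAAAAAAwAAAAAAAAAAAAAAAAAAu7u7sAAAAAAAAAAAAAAAAAAAAAAAAAAAAAAAAAAAAAC7u7uwAAAAAAAAAAAAAAAAAA"/>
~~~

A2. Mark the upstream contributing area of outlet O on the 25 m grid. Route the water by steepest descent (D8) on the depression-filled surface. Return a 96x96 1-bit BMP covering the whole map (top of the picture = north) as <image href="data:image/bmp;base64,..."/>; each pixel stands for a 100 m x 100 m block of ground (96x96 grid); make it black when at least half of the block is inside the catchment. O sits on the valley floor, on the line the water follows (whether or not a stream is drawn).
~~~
<image width="96" height="96" href="data:image/bmp;base64,Qk2+BAAAAAAAAD4AAAAoAAAAYAAAAGAAAAABAAEAAAAAAIAEAAATCwAAEwsAAAIAAAAAAAAA////AAAAAAAAAAAAAAAAAAAAAAAAAAAAAAAAAAAAAAAAAAAAAAAAAAAAAAAAAAAAAAAAAAAAAAAAAAAAAAAAAAAAAAAAAAAAAAAAAAAAAAAAAAAAAAAAAAAAAAAAAAAAAAAAAAAAAAAAAAAAAAAAAAAAAAAAAAAAAAAAAAAAAAAAAAAAAAAAAAAAAAAAAAAAAAAcAAAAAAAAAAAAAAA+AAAAAAAAAAAAAAA+AAAAAAAAAAAAAAA/AAAAAAAAAAAAAAB/gAAAAAAAAAAAAAB/gAAAAAAAAAAAAAD/gAAAAAAAAAAAAAH/gAAAAAAAAAAAAAP/AAAAAAAAAAAAAAP/AAAAAAAAAAAAAAf+AAAAAAAAAAAAAA/8AAAAAAAAAAAAAA/8AAAAAAAAAAAAAB/4AAAAAAAAAAAAAP/4AAAAAAAAAAAAA//4AAAAAAAAAAAAB//4AAAAAAAAAAAAD//4AAAAAAAAAAAAH//4AAAAAAAAAAAAH//4AAAAAAAAAAAAP//4AAAAAAAAAAAAP//4AAAAAAAAAAAAP//wAAAAAAAAAAAAH//wAAAAAAAAAAAAD//4AAAAAAAAAAAAB//+AAAAAAAAAAAAA//8AAAAAAAAAAAAAf/4AAAAAAAAAAAAAP/wAAAAAAAAAAAAAH/gAAAAAAAAAAAAAD/AAAAAAAAAAAAAAB+AAAAAAAAAAAAAAAAAAAAAAAAAAAAAAAAAAAAAAAAAAAAAAAAAAAAAAAAAAAAAAAAAAAAAAAAAAAAAAAAAAAAAAAAAAAAAAAAAAAAAAAAAAAAAAAAAAAAAAAAAAAAAAAAAAAAAAAAAAAAAAAAAAAAAAAAAAAAAAAAAAAAAAAAAAAAAAAAAAAAAAAAAAAAAAAAAAAAAAAAAAAAAAAAAAAAAAAAAAAAAAAAAAAAAAAAAAAAAAAAAAAAAAAAAAAAAAAAAAAAAAAAAAAAAAAAAAAAAAAAAAAAAAAAAAAAAAAAAAAAAAAAAAAAAAAAAAAAAAAAAAAAAAAAAAAAAAAAAAAAAAAAAAAAAAAAAAAAAAAAAAAAAAAAAAAAAAAAAAAAAAAAAAAAAAAAAAAAAAAAAAAAAAAAAAAAAAAAAAAAAAAAAAAAAAAAAAAAAAAAAAAAAAAAAAAAAAAAAAAAAAAAAAAAAAAAAAAAAAAAAAAAAAAAAAAAAAAAAAAAAAAAAAAAAAAAAAAAAAAAAAAAAAAAAAAAAAAAAAAAAAAAAAAAAAAAAAAAAAAAAAAAAAAAAAAAAAAAAAAAAAAAAAAAAAAAAAAAAAAAAAAAAAAAAAAAAAAAAAAAAAAAAAAAAAAAAAAAAAAAAAAAAAAAAAAAAAAAAAAAAAAAAAAAAAAAAAAAAAAAAAAAAAAAAAAAAAAAAAAAAAAAAAAAAAAAAAAAAAAAAAAAAAAAAAAAAAAAAAAAAAAAAAAAAAAAAAAAAAAAAAAAAAAAAAAAAAAAAAAAAAAAAAAAAAAAAAAAAAAAAAAAAAAAAAAAAAAAAAAAAAAAAAAAAAAAAAAAAAAAAAAAAAAAAAAAAAAA="/>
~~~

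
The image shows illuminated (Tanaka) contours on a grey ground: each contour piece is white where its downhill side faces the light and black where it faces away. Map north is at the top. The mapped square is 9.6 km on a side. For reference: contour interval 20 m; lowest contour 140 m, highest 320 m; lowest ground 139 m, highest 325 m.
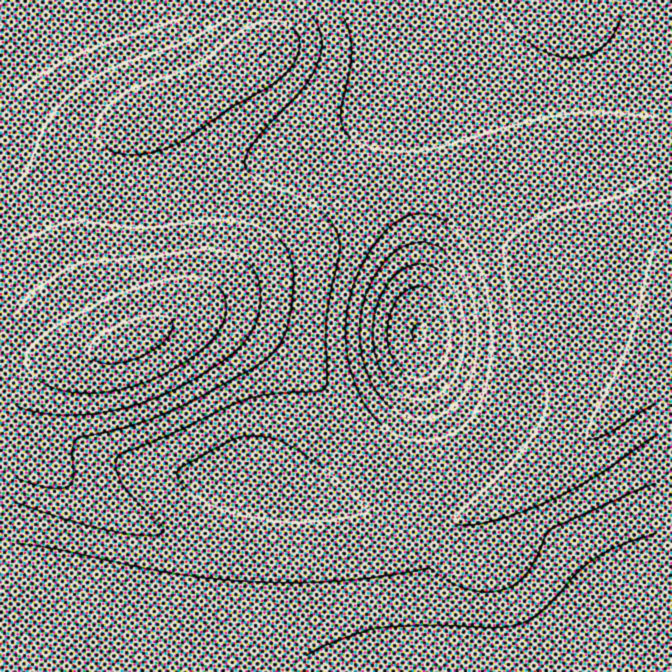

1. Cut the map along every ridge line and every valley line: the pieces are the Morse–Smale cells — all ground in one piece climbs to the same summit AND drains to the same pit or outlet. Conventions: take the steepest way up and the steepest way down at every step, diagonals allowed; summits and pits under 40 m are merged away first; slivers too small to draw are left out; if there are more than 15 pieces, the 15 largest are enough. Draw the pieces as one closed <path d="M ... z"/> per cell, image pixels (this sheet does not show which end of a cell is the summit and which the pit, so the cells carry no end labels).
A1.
<path d="M425 16l3 26-15 60 0 45 6 58 0 32 2 1-3 122-9 30-8 17-12 18-21 27 10 9 20 12 39 10 19 25 6 6 6 2 42-20 52-35 22-18 72-76 0-309-26 15-28 8-25 3-47-3-32-8-34-17-21-16z"/><path d="M424 16l-150 0-3 24-9 13-52 35-38 20-38 15-15 12-15 27-8 25-7 33-1 28 6 34 30 59 3 2 5-2 45-22 12-3 18-2 27 7 31 17 39 28 17 19 12 23 16 25 18 18 4-3 30-41 8-17 9-30 3-122-2-1 0-32-6-58 0-45 15-60 0-12z"/><path d="M207 314l-30 5-45 22-60 18-14 9-10 12-9 20-8 43-3 5-12 0 1 208 304-1-7-11-3-19-2-90-1-1 0-32-2-4 18 3 44-49-24-25-23-42-17-19-47-33-23-12z"/><path d="M655 368l-59 62-34 31-44 30-40 22-10 3-6-2-25-31-39-10-30-20-10 9-34 39-17-3 4 127 7 27 4 4 213 0 27-15 52-37 21-10 19-5 2-2z"/><path d="M272 16l-256 1 1 344 27 0 30-3 40-10 12-6-3-2-29-58-5-19-1-15 1-28 7-33 8-25 10-20 20-19 38-15 27-14 63-41 9-13z"/><path d="M655 16l-229 1 18 24 20 15 18 10 22 8 26 7 47 3 38-6 35-15 6-6z"/><path d="M655 588l-41 16-52 37-26 14 119 1z"/><path d="M80 356l-36 5-28 1 1 86 11 0 3-5 8-43 9-20 10-12z"/>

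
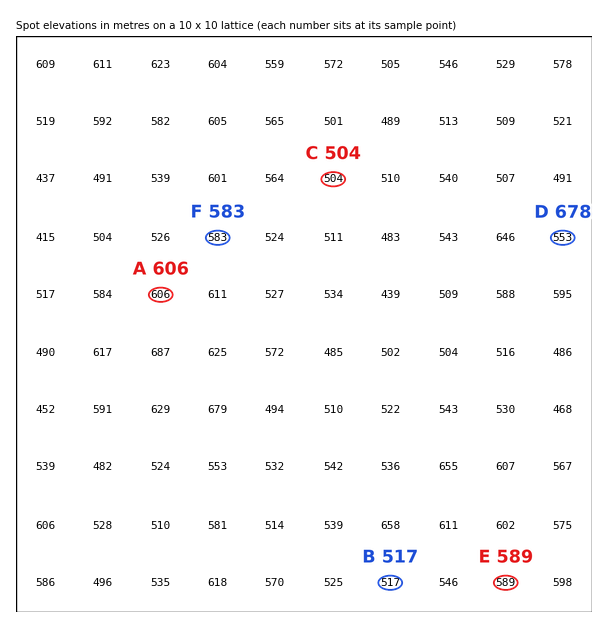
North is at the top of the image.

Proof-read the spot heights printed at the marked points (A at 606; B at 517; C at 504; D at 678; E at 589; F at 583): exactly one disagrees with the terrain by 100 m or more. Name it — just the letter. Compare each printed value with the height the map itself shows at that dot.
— D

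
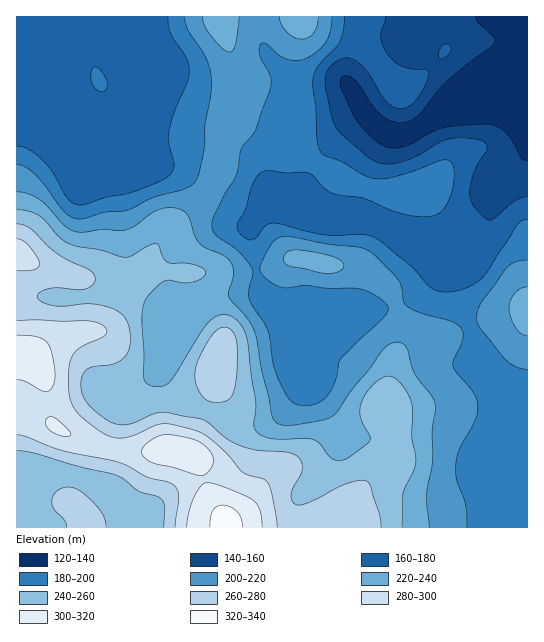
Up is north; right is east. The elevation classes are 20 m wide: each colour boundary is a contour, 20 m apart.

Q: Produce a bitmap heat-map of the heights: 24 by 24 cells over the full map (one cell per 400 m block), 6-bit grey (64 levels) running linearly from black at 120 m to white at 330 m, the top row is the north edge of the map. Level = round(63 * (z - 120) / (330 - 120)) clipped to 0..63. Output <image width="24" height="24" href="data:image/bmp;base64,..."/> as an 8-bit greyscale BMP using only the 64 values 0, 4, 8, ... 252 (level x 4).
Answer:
<image width="24" height="24" href="data:image/bmp;base64,Qk12BgAAAAAAADYEAAAoAAAAGAAAABgAAAABAAgAAAAAAEACAAATCwAAEwsAAAABAAAAAAAAAAAAAAEBAQACAgIAAwMDAAQEBAAFBQUABgYGAAcHBwAICAgACQkJAAoKCgALCwsADAwMAA0NDQAODg4ADw8PABAQEAAREREAEhISABMTEwAUFBQAFRUVABYWFgAXFxcAGBgYABkZGQAaGhoAGxsbABwcHAAdHR0AHh4eAB8fHwAgICAAISEhACIiIgAjIyMAJCQkACUlJQAmJiYAJycnACgoKAApKSkAKioqACsrKwAsLCwALS0tAC4uLgAvLy8AMDAwADExMQAyMjIAMzMzADQ0NAA1NTUANjY2ADc3NwA4ODgAOTk5ADo6OgA7OzsAPDw8AD09PQA+Pj4APz8/AEBAQABBQUEAQkJCAENDQwBEREQARUVFAEZGRgBHR0cASEhIAElJSQBKSkoAS0tLAExMTABNTU0ATk5OAE9PTwBQUFAAUVFRAFJSUgBTU1MAVFRUAFVVVQBWVlYAV1dXAFhYWABZWVkAWlpaAFtbWwBcXFwAXV1dAF5eXgBfX18AYGBgAGFhYQBiYmIAY2NjAGRkZABlZWUAZmZmAGdnZwBoaGgAaWlpAGpqagBra2sAbGxsAG1tbQBubm4Ab29vAHBwcABxcXEAcnJyAHNzcwB0dHQAdXV1AHZ2dgB3d3cAeHh4AHl5eQB6enoAe3t7AHx8fAB9fX0Afn5+AH9/fwCAgIAAgYGBAIKCggCDg4MAhISEAIWFhQCGhoYAh4eHAIiIiACJiYkAioqKAIuLiwCMjIwAjY2NAI6OjgCPj48AkJCQAJGRkQCSkpIAk5OTAJSUlACVlZUAlpaWAJeXlwCYmJgAmZmZAJqamgCbm5sAnJycAJ2dnQCenp4An5+fAKCgoAChoaEAoqKiAKOjowCkpKQApaWlAKampgCnp6cAqKioAKmpqQCqqqoAq6urAKysrACtra0Arq6uAK+vrwCwsLAAsbGxALKysgCzs7MAtLS0ALW1tQC2trYAt7e3ALi4uAC5ubkAurq6ALu7uwC8vLwAvb29AL6+vgC/v78AwMDAAMHBwQDCwsIAw8PDAMTExADFxcUAxsbGAMfHxwDIyMgAycnJAMrKygDLy8sAzMzMAM3NzQDOzs4Az8/PANDQ0ADR0dEA0tLSANPT0wDU1NQA1dXVANbW1gDX19cA2NjYANnZ2QDa2toA29vbANzc3ADd3d0A3t7eAN/f3wDg4OAA4eHhAOLi4gDj4+MA5OTkAOXl5QDm5uYA5+fnAOjo6ADp6ekA6urqAOvr6wDs7OwA7e3tAO7u7gDv7+8A8PDwAPHx8QDy8vIA8/PzAPT09AD19fUA9vb2APf39wD4+PgA+fn5APr6+gD7+/sA/Pz8AP39/QD+/v4A////AKSkrLCkoKDA5PTw2LiwsLCsoIh0aGBgYKCkrKSgpKi83OTczLSkqLCsnIh0ZGBgYKCgpKSouMjQ2NDEwLSknKCkoJB4ZGBgYKiwvMTI0ODk5My0rKigkIyYmJR4ZGBgYMTU1Mi4uMzQxKyckISEhIiQmJB4aGBgYMzUyKycnKSkpKSgiGxocICYoJB8bGBgYNTYwKCYlJCUqLCggGRgYHCMnIh0aGBgYOTcwKikmIiMqLikeGBgYGR4iHxoYGBgYOTYyLy4oISAmLSgcGBgYGBseHRoYGBgbMjIxMC4oIR8hKCQaGBgYGBgaGhkYGBoeLCsqKikmIyEgIBwYGBgYGBgYGBYVFxsfLSwrKiclJCQjIRsYGRoaGhoZFhEPEhgcMS4qKCUkJCQjIBoYHR8fHRoWEQ0NDRMYLigjISEiJCMeGRQUGRgWFRQQDQ0ODQ8UJyIaGRocICAcFxIREA8ODg8PEREQDQwRHxoSEBIUGBoaGRQPDg4QERIVFxYRCwgLGhQODQ0OEBQYGhcSERETExIRExUSDAcHFBANDQ0NDxMXGhgVFRQSEAsJCg8QDQoGDw0NDQ0NDxMXGRkXFRQQCwYEBQcJCggDDQ0NDg8NDhIWGRsYFRQOBwUJCQQBAgEADQ0OEREODRAVGRwZFhQNBggPDwgCAAAADg4PEhANDQ8UGhwZFxUOCAwODAsIAwECDxAQEQ4NDREXHR0YGhsWDw4LCgsLCAUFDxAQEA0NDhQbIB0aHiAaEQ0LCgoJBwUFA=="/>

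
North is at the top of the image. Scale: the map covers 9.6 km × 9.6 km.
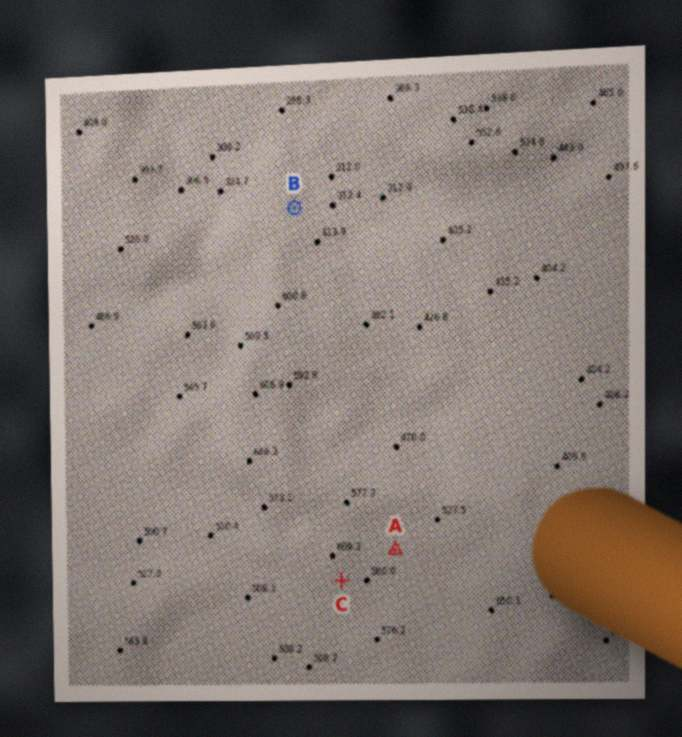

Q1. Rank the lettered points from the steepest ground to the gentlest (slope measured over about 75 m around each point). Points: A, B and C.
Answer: B C A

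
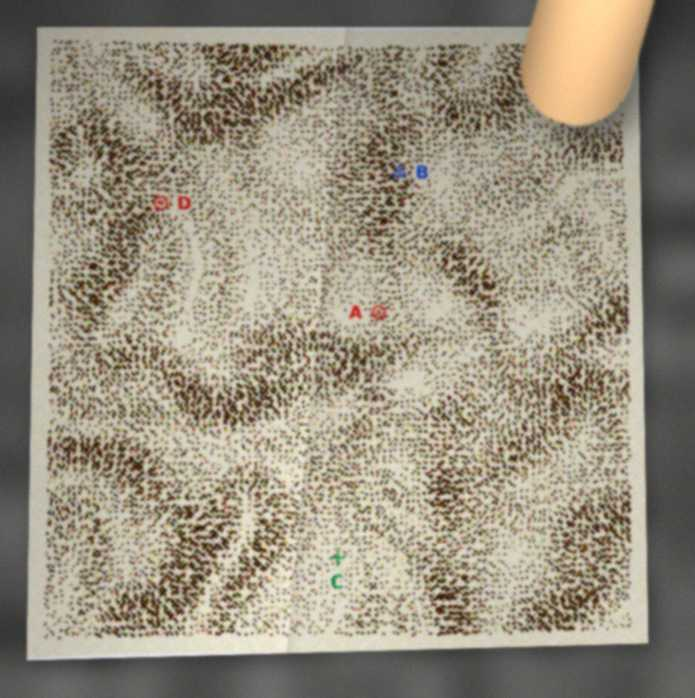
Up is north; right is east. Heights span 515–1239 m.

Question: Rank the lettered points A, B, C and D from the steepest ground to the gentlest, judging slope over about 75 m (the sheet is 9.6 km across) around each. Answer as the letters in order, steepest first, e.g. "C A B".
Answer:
B D A C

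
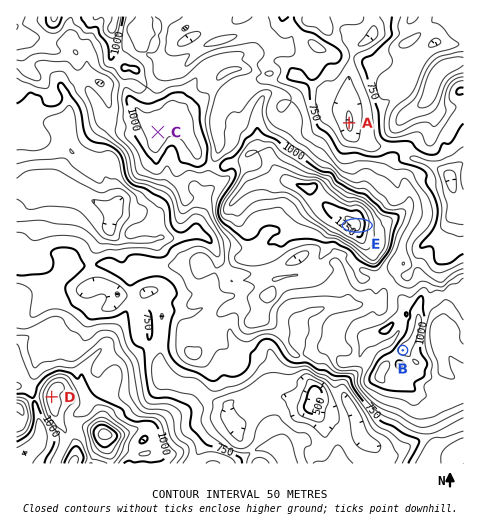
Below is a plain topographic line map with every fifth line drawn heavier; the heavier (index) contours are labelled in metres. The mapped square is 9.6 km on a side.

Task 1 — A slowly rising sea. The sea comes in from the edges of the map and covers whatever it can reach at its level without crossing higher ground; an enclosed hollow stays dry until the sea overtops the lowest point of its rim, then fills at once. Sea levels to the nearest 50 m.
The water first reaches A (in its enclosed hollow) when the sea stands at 700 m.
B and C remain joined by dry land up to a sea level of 900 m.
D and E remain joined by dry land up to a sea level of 750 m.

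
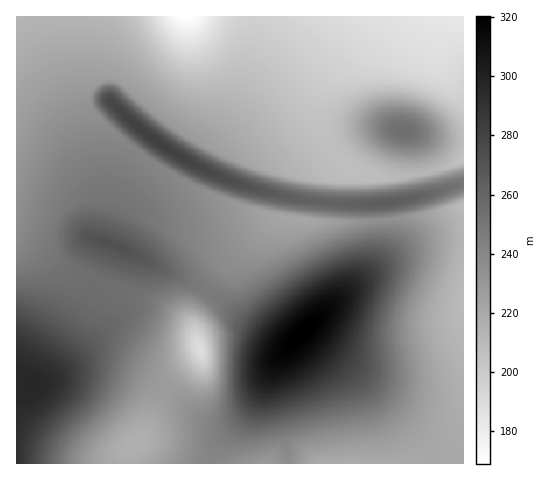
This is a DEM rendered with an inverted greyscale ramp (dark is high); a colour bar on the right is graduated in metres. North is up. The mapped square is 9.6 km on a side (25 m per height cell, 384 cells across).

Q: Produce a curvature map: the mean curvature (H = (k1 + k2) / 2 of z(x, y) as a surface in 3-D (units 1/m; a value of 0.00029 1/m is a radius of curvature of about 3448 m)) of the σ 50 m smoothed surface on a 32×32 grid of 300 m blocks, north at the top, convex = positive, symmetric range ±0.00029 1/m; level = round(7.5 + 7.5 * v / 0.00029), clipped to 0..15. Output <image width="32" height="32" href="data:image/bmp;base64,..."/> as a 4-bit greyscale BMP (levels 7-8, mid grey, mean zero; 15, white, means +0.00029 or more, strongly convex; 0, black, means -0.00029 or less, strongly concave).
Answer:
<image width="32" height="32" href="data:image/bmp;base64,Qk12AgAAAAAAAHYAAAAoAAAAIAAAACAAAAABAAQAAAAAAAACAAATCwAAEwsAABAAAAAAAAAAAAAAABEREQAiIiIAMzMzAERERABVVVUAZmZmAHd3dwCIiIgAmZmZAKqqqgC7u7sAzMzMAN3d3QDu7u4A////AId3ZmZnd4iId2p2d3d3d4iHd2dmZneIiIdnZ3d3d3d3iId3d3d3iIiId3d3d3d3d4iIiHd3eIh4mYd3d3iHd3eJmIiHd3iHaJmIiIiIiHd3iJmYh3eIhlmqmIiIiYh3d4iZiId3iHNZqpiIiImId3eIiIiHd4hgaaqZiIeIh3d3iIeIiHiIQXmZmZiHh3d3d4h3d4iIhzNpeJmZiHd3d3eHd3d4iIY1qXiJmpmHd3d3d3d3eIh3ephneJqpmHd3d3d3d3dniKmHd3eJmpmHd3d3d3ZniJmId3d3eJmZmId3d3d3iJqYh3d3d3eImZiId3d4mJqYh3eHd3d3eIiZiId4eKqIh3eIh3d3d3d4iIiIiHeIh3d4iIh2MQAREREkeIiHd3eIiIhhFJ3/////2DGIiIiIiIhQTP//7Kmazf//iIiIiIhgbv/XIAEjIQACjoiIiIhyPv+iBHd3d2ZmdiCIiIiHCf+hJ4d3d3d3mamHiIiIYN/jJ4iId3d3ibu7mIiIhh77BoiIiHd3d4q7uoeIiHP/gHh4iIh3d3eJmZh2iIh0+RiHd4iId3d3d3ZmZoiIhTOIh3eIiId3d3dmZ3eIiIiIiId3iIiHd3d3d3d3iIiIiIh3d4iIh3d3d3d3d4iIiIiId2eIiIiIiIiHd3eIiIiIiHZniIiIiIiIiHd3"/>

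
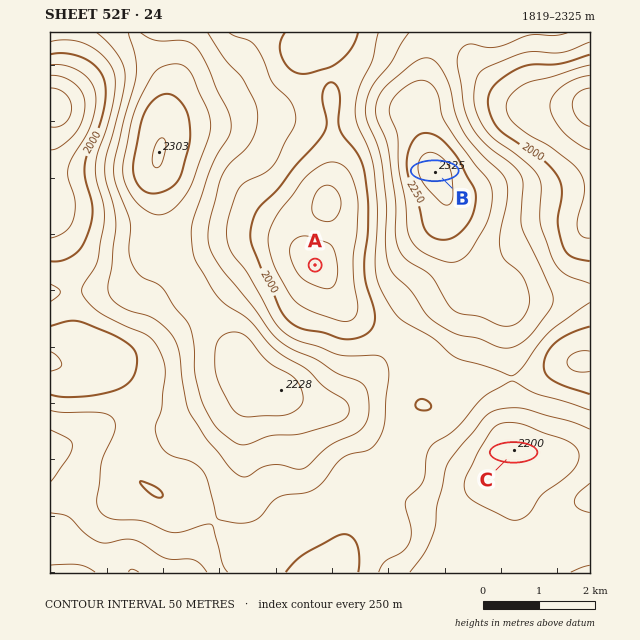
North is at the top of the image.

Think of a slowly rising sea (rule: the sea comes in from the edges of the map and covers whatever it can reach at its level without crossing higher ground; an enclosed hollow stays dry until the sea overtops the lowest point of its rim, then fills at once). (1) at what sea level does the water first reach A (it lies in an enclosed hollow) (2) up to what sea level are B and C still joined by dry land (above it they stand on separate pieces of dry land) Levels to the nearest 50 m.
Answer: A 2000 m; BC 2050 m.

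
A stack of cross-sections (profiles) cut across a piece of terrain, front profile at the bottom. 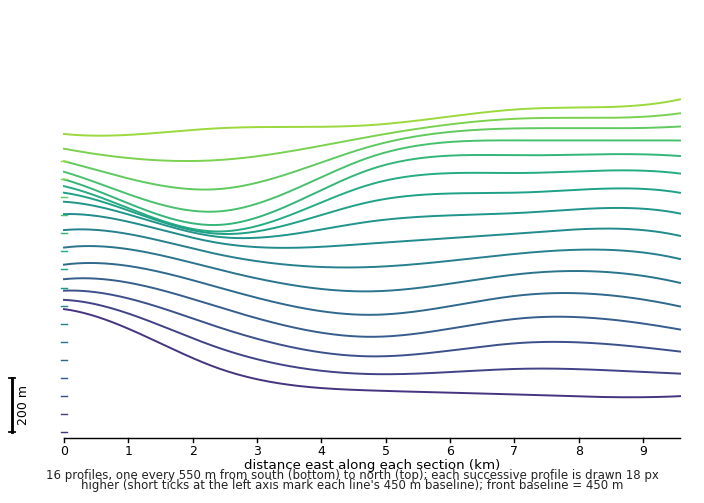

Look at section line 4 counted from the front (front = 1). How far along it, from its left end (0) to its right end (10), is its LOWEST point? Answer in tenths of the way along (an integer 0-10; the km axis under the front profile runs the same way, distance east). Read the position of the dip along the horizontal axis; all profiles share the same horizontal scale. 5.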